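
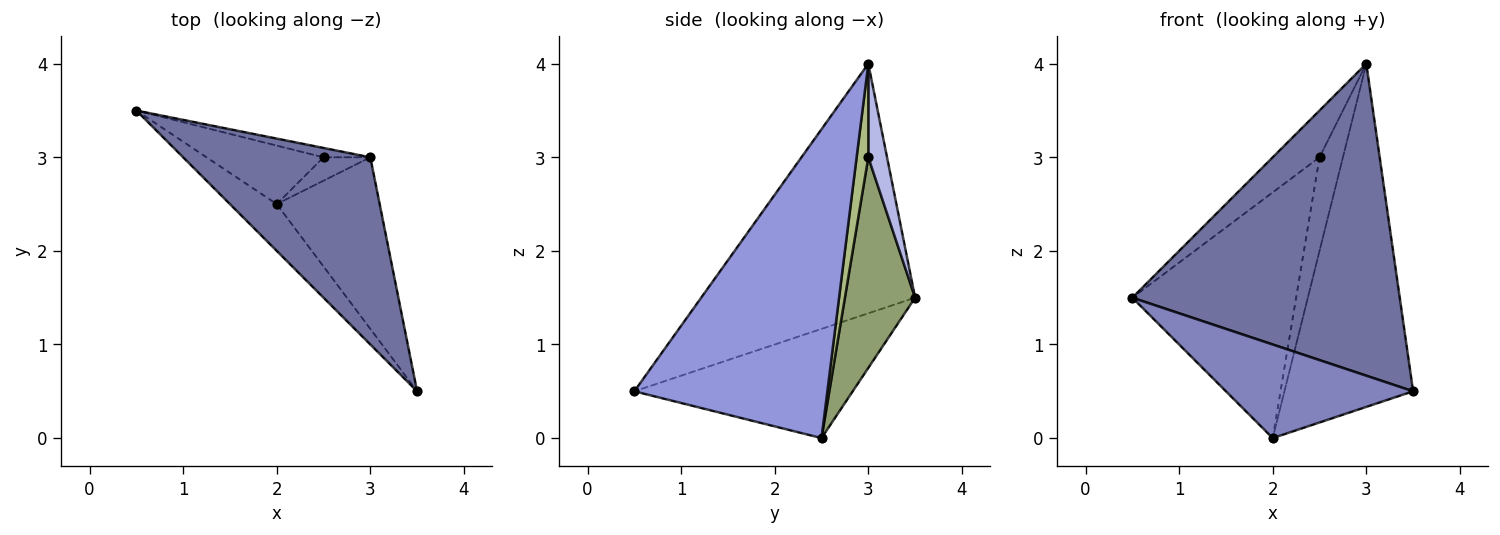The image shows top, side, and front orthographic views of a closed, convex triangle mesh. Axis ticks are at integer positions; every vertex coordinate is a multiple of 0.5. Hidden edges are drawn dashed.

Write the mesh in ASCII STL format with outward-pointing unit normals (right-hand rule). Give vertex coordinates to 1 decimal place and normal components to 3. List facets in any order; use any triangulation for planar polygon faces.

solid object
 facet normal -0.566 -0.707 0.424
  outer loop
   vertex 3.0 3.0 4.0
   vertex 0.5 3.5 1.5
   vertex 3.5 0.5 0.5
  endloop
 endfacet
 facet normal -0.722 -0.619 -0.309
  outer loop
   vertex 2.0 2.5 0.0
   vertex 3.5 0.5 0.5
   vertex 0.5 3.5 1.5
  endloop
 endfacet
 facet normal 0.802 0.535 -0.267
  outer loop
   vertex 2.0 2.5 0.0
   vertex 3.0 3.0 4.0
   vertex 3.5 0.5 0.5
  endloop
 endfacet
 facet normal 0.365 0.913 -0.183
  outer loop
   vertex 2.5 3.0 3.0
   vertex 0.5 3.5 1.5
   vertex 3.0 3.0 4.0
  endloop
 endfacet
 facet normal 0.385 0.898 -0.214
  outer loop
   vertex 2.5 3.0 3.0
   vertex 2.0 2.5 0.0
   vertex 0.5 3.5 1.5
  endloop
 endfacet
 facet normal 0.436 0.873 -0.218
  outer loop
   vertex 2.5 3.0 3.0
   vertex 3.0 3.0 4.0
   vertex 2.0 2.5 0.0
  endloop
 endfacet
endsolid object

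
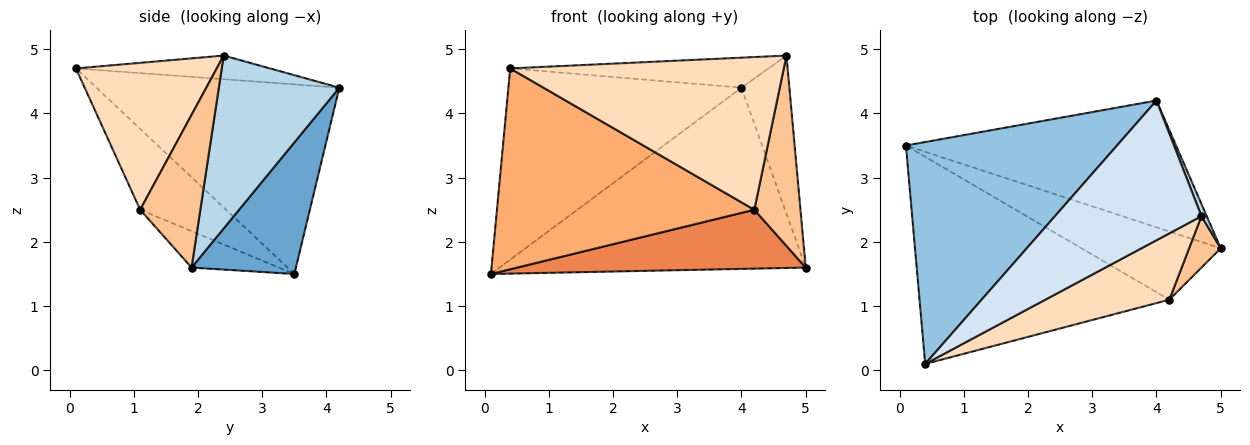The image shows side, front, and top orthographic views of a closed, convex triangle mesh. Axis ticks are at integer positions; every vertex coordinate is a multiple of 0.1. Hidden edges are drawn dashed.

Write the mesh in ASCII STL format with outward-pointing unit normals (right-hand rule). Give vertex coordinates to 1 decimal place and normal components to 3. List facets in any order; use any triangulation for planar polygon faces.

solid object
 facet normal 0.269 0.789 -0.552
  outer loop
   vertex 4.0 4.2 4.4
   vertex 5.0 1.9 1.6
   vertex 0.1 3.5 1.5
  endloop
 endfacet
 facet normal -0.563 0.540 0.626
  outer loop
   vertex 4.0 4.2 4.4
   vertex 0.1 3.5 1.5
   vertex 0.4 0.1 4.7
  endloop
 endfacet
 facet normal 0.929 0.369 0.029
  outer loop
   vertex 4.7 2.4 4.9
   vertex 5.0 1.9 1.6
   vertex 4.0 4.2 4.4
  endloop
 endfacet
 facet normal -0.156 0.208 0.966
  outer loop
   vertex 4.7 2.4 4.9
   vertex 4.0 4.2 4.4
   vertex 0.4 0.1 4.7
  endloop
 endfacet
 facet normal -0.194 -0.641 -0.742
  outer loop
   vertex 4.2 1.1 2.5
   vertex 0.1 3.5 1.5
   vertex 5.0 1.9 1.6
  endloop
 endfacet
 facet normal -0.226 -0.678 -0.699
  outer loop
   vertex 4.2 1.1 2.5
   vertex 0.4 0.1 4.7
   vertex 0.1 3.5 1.5
  endloop
 endfacet
 facet normal 0.783 -0.601 0.162
  outer loop
   vertex 4.2 1.1 2.5
   vertex 5.0 1.9 1.6
   vertex 4.7 2.4 4.9
  endloop
 endfacet
 facet normal 0.427 -0.829 0.360
  outer loop
   vertex 4.2 1.1 2.5
   vertex 4.7 2.4 4.9
   vertex 0.4 0.1 4.7
  endloop
 endfacet
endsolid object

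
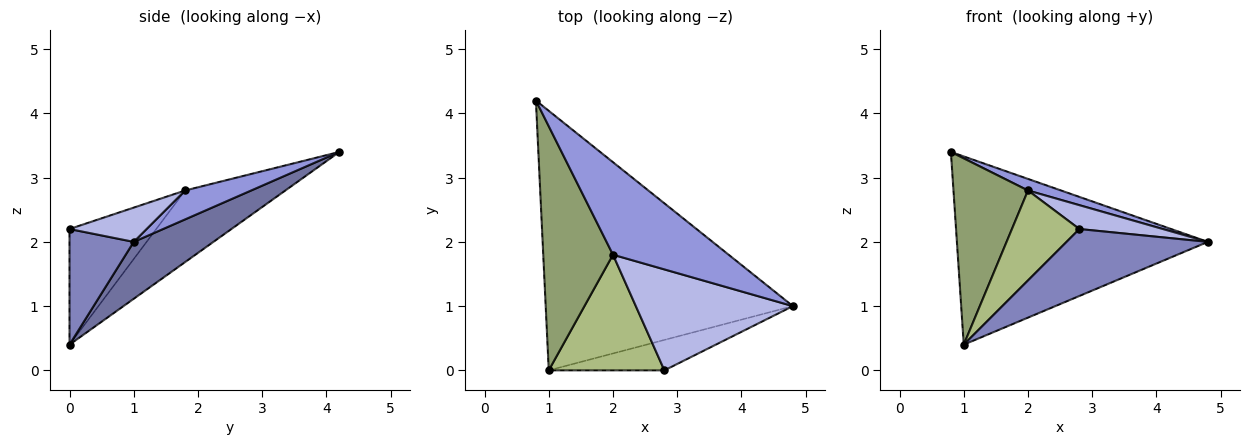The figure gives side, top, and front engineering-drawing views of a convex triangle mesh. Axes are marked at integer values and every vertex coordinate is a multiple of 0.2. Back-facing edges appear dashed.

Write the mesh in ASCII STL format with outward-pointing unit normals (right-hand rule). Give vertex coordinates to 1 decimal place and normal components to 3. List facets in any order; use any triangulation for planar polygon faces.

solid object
 facet normal 0.183 0.577 -0.796
  outer loop
   vertex 1.0 0.0 0.4
   vertex 0.8 4.2 3.4
   vertex 4.8 1.0 2.0
  endloop
 endfacet
 facet normal 0.382 -0.841 -0.382
  outer loop
   vertex 2.8 0.0 2.2
   vertex 1.0 0.0 0.4
   vertex 4.8 1.0 2.0
  endloop
 endfacet
 facet normal 0.241 -0.120 0.963
  outer loop
   vertex 2.0 1.8 2.8
   vertex 4.8 1.0 2.0
   vertex 0.8 4.2 3.4
  endloop
 endfacet
 facet normal 0.208 -0.225 0.952
  outer loop
   vertex 2.0 1.8 2.8
   vertex 2.8 0.0 2.2
   vertex 4.8 1.0 2.0
  endloop
 endfacet
 facet normal -0.632 -0.470 0.616
  outer loop
   vertex 2.0 1.8 2.8
   vertex 0.8 4.2 3.4
   vertex 1.0 0.0 0.4
  endloop
 endfacet
 facet normal -0.620 -0.482 0.620
  outer loop
   vertex 2.0 1.8 2.8
   vertex 1.0 0.0 0.4
   vertex 2.8 0.0 2.2
  endloop
 endfacet
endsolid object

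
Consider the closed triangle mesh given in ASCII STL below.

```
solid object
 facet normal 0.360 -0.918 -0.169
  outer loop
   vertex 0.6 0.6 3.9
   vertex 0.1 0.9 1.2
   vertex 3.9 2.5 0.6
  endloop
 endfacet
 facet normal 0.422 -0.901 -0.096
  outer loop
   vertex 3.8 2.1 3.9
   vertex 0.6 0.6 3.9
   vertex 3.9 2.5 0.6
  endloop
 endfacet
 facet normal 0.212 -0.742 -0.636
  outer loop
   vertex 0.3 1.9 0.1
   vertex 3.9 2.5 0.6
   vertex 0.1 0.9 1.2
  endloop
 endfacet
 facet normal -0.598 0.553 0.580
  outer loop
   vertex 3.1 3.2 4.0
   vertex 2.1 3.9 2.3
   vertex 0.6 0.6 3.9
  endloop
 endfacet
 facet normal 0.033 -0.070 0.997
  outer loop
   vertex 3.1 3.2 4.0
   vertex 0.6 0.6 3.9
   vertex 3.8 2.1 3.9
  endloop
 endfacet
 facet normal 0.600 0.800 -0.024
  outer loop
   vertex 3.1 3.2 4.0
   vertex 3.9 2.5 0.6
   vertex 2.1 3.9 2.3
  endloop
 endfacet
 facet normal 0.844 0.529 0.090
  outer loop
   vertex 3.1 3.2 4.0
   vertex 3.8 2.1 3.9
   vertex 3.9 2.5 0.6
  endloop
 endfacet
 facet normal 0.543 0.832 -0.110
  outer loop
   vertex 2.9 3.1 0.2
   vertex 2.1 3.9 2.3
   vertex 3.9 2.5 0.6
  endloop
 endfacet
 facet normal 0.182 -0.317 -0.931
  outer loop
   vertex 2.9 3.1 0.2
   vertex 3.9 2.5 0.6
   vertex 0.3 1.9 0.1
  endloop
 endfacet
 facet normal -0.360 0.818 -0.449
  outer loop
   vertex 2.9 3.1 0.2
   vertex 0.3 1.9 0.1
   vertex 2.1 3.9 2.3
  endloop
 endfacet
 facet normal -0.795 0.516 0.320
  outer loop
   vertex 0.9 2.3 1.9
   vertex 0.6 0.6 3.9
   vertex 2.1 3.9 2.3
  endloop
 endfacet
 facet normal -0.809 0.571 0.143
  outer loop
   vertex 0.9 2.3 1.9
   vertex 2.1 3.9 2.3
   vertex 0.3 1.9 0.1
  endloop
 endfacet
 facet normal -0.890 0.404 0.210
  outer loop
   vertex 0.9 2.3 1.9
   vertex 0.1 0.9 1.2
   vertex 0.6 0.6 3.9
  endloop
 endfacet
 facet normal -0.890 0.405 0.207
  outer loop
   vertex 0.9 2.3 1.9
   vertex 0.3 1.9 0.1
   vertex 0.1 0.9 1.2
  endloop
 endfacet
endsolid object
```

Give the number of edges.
21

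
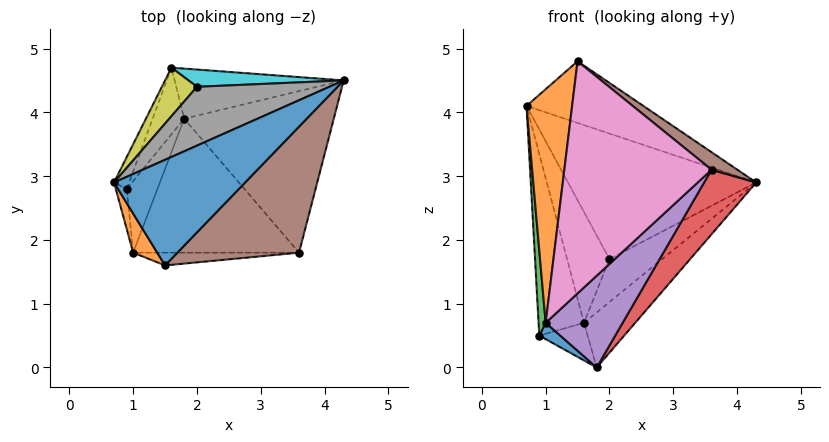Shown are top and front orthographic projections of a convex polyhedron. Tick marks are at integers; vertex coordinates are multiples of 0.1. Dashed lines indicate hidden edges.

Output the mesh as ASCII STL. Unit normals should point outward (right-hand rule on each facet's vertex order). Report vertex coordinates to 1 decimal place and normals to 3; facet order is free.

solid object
 facet normal 0.064 0.503 0.862
  outer loop
   vertex 1.5 1.6 4.8
   vertex 4.3 4.5 2.9
   vertex 0.7 2.9 4.1
  endloop
 endfacet
 facet normal -0.868 -0.490 0.082
  outer loop
   vertex 1.0 1.8 0.7
   vertex 1.5 1.6 4.8
   vertex 0.7 2.9 4.1
  endloop
 endfacet
 facet normal 0.516 0.633 -0.576
  outer loop
   vertex 1.6 4.7 0.7
   vertex 4.3 4.5 2.9
   vertex 1.8 3.9 0.0
  endloop
 endfacet
 facet normal 0.759 -0.242 -0.604
  outer loop
   vertex 3.6 1.8 3.1
   vertex 1.8 3.9 0.0
   vertex 4.3 4.5 2.9
  endloop
 endfacet
 facet normal 0.606 -0.450 -0.656
  outer loop
   vertex 3.6 1.8 3.1
   vertex 1.0 1.8 0.7
   vertex 1.8 3.9 0.0
  endloop
 endfacet
 facet normal 0.632 -0.107 0.768
  outer loop
   vertex 3.6 1.8 3.1
   vertex 4.3 4.5 2.9
   vertex 1.5 1.6 4.8
  endloop
 endfacet
 facet normal 0.051 -0.997 -0.055
  outer loop
   vertex 3.6 1.8 3.1
   vertex 1.5 1.6 4.8
   vertex 1.0 1.8 0.7
  endloop
 endfacet
 facet normal -0.252 0.876 0.411
  outer loop
   vertex 2.0 4.4 1.7
   vertex 0.7 2.9 4.1
   vertex 4.3 4.5 2.9
  endloop
 endfacet
 facet normal -0.301 0.873 0.383
  outer loop
   vertex 2.0 4.4 1.7
   vertex 1.6 4.7 0.7
   vertex 0.7 2.9 4.1
  endloop
 endfacet
 facet normal -0.228 0.904 0.362
  outer loop
   vertex 2.0 4.4 1.7
   vertex 4.3 4.5 2.9
   vertex 1.6 4.7 0.7
  endloop
 endfacet
 facet normal -0.261 -0.214 -0.941
  outer loop
   vertex 0.9 2.8 0.5
   vertex 1.8 3.9 0.0
   vertex 1.0 1.8 0.7
  endloop
 endfacet
 facet normal -0.735 0.333 -0.591
  outer loop
   vertex 0.9 2.8 0.5
   vertex 1.6 4.7 0.7
   vertex 1.8 3.9 0.0
  endloop
 endfacet
 facet normal -0.993 -0.110 -0.052
  outer loop
   vertex 0.9 2.8 0.5
   vertex 1.0 1.8 0.7
   vertex 0.7 2.9 4.1
  endloop
 endfacet
 facet normal -0.934 0.351 -0.062
  outer loop
   vertex 0.9 2.8 0.5
   vertex 0.7 2.9 4.1
   vertex 1.6 4.7 0.7
  endloop
 endfacet
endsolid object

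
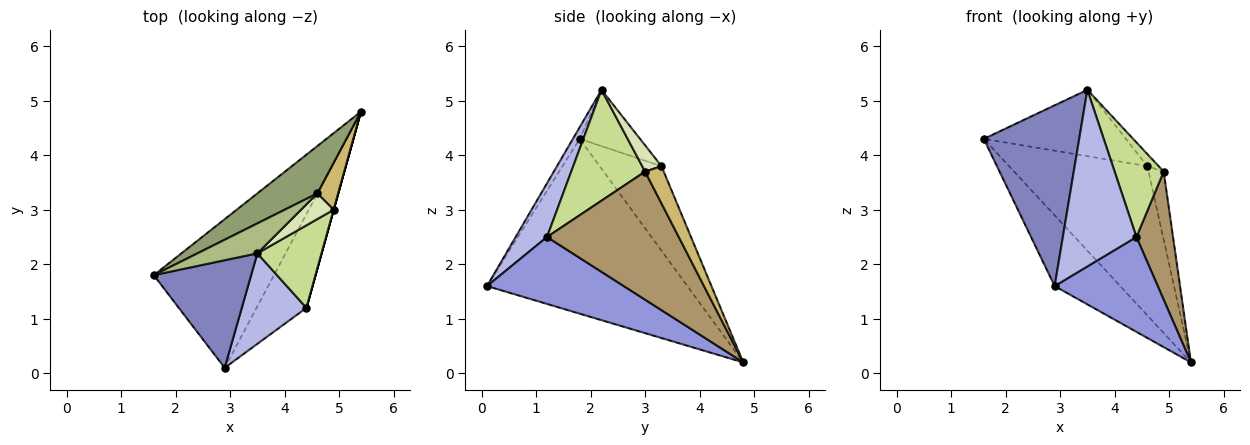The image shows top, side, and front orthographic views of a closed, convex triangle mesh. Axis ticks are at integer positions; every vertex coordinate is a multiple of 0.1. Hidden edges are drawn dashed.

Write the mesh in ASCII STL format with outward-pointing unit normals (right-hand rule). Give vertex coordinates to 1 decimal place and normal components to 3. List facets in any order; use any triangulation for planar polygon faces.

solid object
 facet normal -0.796 0.260 -0.547
  outer loop
   vertex 2.9 0.1 1.6
   vertex 1.6 1.8 4.3
   vertex 5.4 4.8 0.2
  endloop
 endfacet
 facet normal -0.061 -0.858 0.511
  outer loop
   vertex 3.5 2.2 5.2
   vertex 1.6 1.8 4.3
   vertex 2.9 0.1 1.6
  endloop
 endfacet
 facet normal 0.686 -0.517 -0.511
  outer loop
   vertex 4.4 1.2 2.5
   vertex 2.9 0.1 1.6
   vertex 5.4 4.8 0.2
  endloop
 endfacet
 facet normal 0.354 -0.832 0.426
  outer loop
   vertex 4.4 1.2 2.5
   vertex 3.5 2.2 5.2
   vertex 2.9 0.1 1.6
  endloop
 endfacet
 facet normal -0.392 0.877 0.278
  outer loop
   vertex 4.6 3.3 3.8
   vertex 5.4 4.8 0.2
   vertex 1.6 1.8 4.3
  endloop
 endfacet
 facet normal -0.361 0.850 0.384
  outer loop
   vertex 4.6 3.3 3.8
   vertex 1.6 1.8 4.3
   vertex 3.5 2.2 5.2
  endloop
 endfacet
 facet normal 0.750 -0.498 0.435
  outer loop
   vertex 4.9 3.0 3.7
   vertex 3.5 2.2 5.2
   vertex 4.4 1.2 2.5
  endloop
 endfacet
 facet normal 0.588 0.344 0.732
  outer loop
   vertex 4.9 3.0 3.7
   vertex 4.6 3.3 3.8
   vertex 3.5 2.2 5.2
  endloop
 endfacet
 facet normal 0.964 -0.268 0.000
  outer loop
   vertex 4.9 3.0 3.7
   vertex 4.4 1.2 2.5
   vertex 5.4 4.8 0.2
  endloop
 endfacet
 facet normal 0.711 0.578 0.399
  outer loop
   vertex 4.9 3.0 3.7
   vertex 5.4 4.8 0.2
   vertex 4.6 3.3 3.8
  endloop
 endfacet
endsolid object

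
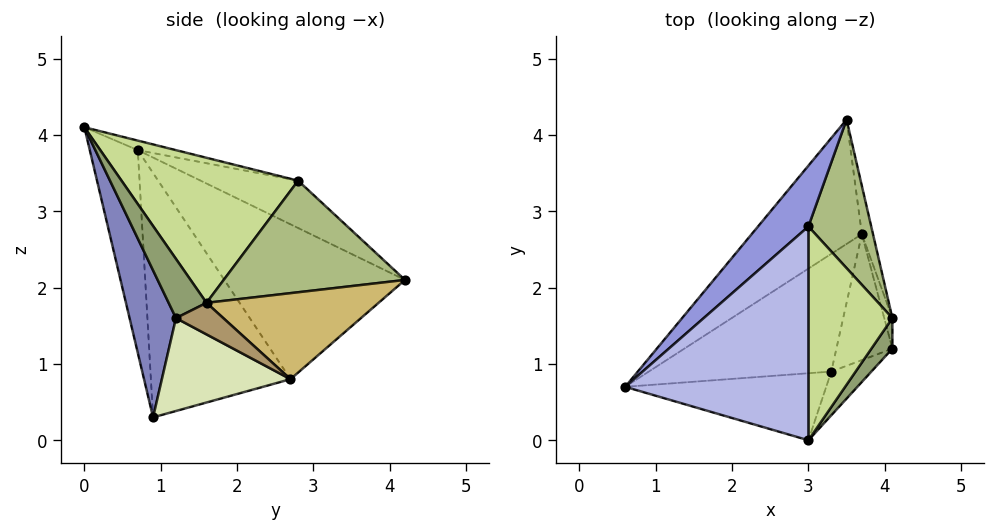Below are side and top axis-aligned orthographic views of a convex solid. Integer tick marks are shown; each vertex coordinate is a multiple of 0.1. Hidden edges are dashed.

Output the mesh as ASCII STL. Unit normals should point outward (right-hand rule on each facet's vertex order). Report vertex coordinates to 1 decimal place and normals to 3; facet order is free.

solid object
 facet normal -0.244 -0.939 -0.242
  outer loop
   vertex 3.3 0.9 0.3
   vertex 3.0 0.0 4.1
   vertex 0.6 0.7 3.8
  endloop
 endfacet
 facet normal 0.552 -0.820 -0.151
  outer loop
   vertex 3.3 0.9 0.3
   vertex 4.1 1.2 1.6
   vertex 3.0 0.0 4.1
  endloop
 endfacet
 facet normal -0.504 0.678 0.536
  outer loop
   vertex 3.0 2.8 3.4
   vertex 3.5 4.2 2.1
   vertex 0.6 0.7 3.8
  endloop
 endfacet
 facet normal -0.050 0.242 0.969
  outer loop
   vertex 3.0 2.8 3.4
   vertex 0.6 0.7 3.8
   vertex 3.0 0.0 4.1
  endloop
 endfacet
 facet normal 0.930 -0.165 0.330
  outer loop
   vertex 4.1 1.6 1.8
   vertex 3.0 0.0 4.1
   vertex 4.1 1.2 1.6
  endloop
 endfacet
 facet normal 0.862 0.143 0.486
  outer loop
   vertex 4.1 1.6 1.8
   vertex 3.5 4.2 2.1
   vertex 3.0 2.8 3.4
  endloop
 endfacet
 facet normal 0.859 0.124 0.497
  outer loop
   vertex 4.1 1.6 1.8
   vertex 3.0 2.8 3.4
   vertex 3.0 0.0 4.1
  endloop
 endfacet
 facet normal 0.856 -0.047 -0.516
  outer loop
   vertex 3.7 2.7 0.8
   vertex 4.1 1.2 1.6
   vertex 3.3 0.9 0.3
  endloop
 endfacet
 facet normal 0.961 0.124 -0.248
  outer loop
   vertex 3.7 2.7 0.8
   vertex 4.1 1.6 1.8
   vertex 4.1 1.2 1.6
  endloop
 endfacet
 facet normal 0.963 0.237 -0.125
  outer loop
   vertex 3.7 2.7 0.8
   vertex 3.5 4.2 2.1
   vertex 4.1 1.6 1.8
  endloop
 endfacet
 facet normal -0.758 0.366 -0.539
  outer loop
   vertex 3.7 2.7 0.8
   vertex 0.6 0.7 3.8
   vertex 3.5 4.2 2.1
  endloop
 endfacet
 facet normal -0.758 0.326 -0.566
  outer loop
   vertex 3.7 2.7 0.8
   vertex 3.3 0.9 0.3
   vertex 0.6 0.7 3.8
  endloop
 endfacet
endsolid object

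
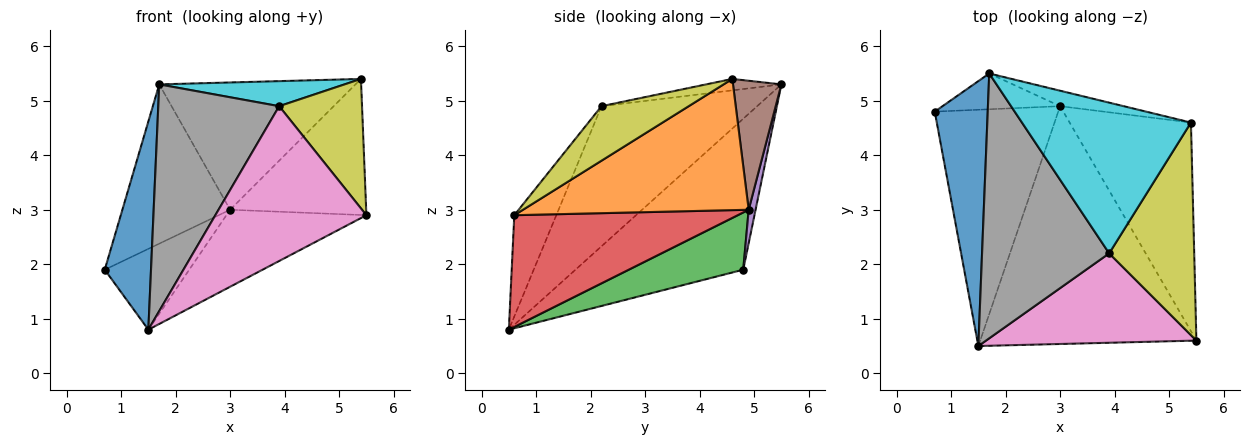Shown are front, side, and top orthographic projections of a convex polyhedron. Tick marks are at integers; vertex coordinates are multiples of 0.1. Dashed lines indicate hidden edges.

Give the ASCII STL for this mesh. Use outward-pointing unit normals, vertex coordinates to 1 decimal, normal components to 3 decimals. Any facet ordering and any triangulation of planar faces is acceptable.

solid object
 facet normal -0.913 -0.252 0.320
  outer loop
   vertex 1.5 0.5 0.8
   vertex 1.7 5.5 5.3
   vertex 0.7 4.8 1.9
  endloop
 endfacet
 facet normal 0.671 0.405 -0.621
  outer loop
   vertex 3.0 4.9 3.0
   vertex 5.4 4.6 5.4
   vertex 5.5 0.6 2.9
  endloop
 endfacet
 facet normal 0.402 0.296 -0.867
  outer loop
   vertex 3.0 4.9 3.0
   vertex 1.5 0.5 0.8
   vertex 0.7 4.8 1.9
  endloop
 endfacet
 facet normal 0.441 0.276 -0.854
  outer loop
   vertex 3.0 4.9 3.0
   vertex 5.5 0.6 2.9
   vertex 1.5 0.5 0.8
  endloop
 endfacet
 facet normal 0.062 0.974 -0.219
  outer loop
   vertex 3.0 4.9 3.0
   vertex 0.7 4.8 1.9
   vertex 1.7 5.5 5.3
  endloop
 endfacet
 facet normal 0.238 0.964 -0.117
  outer loop
   vertex 3.0 4.9 3.0
   vertex 1.7 5.5 5.3
   vertex 5.4 4.6 5.4
  endloop
 endfacet
 facet normal -0.234 -0.842 0.486
  outer loop
   vertex 3.9 2.2 4.9
   vertex 1.5 0.5 0.8
   vertex 5.5 0.6 2.9
  endloop
 endfacet
 facet normal -0.642 -0.499 0.583
  outer loop
   vertex 3.9 2.2 4.9
   vertex 1.7 5.5 5.3
   vertex 1.5 0.5 0.8
  endloop
 endfacet
 facet normal 0.480 -0.456 0.749
  outer loop
   vertex 3.9 2.2 4.9
   vertex 5.5 0.6 2.9
   vertex 5.4 4.6 5.4
  endloop
 endfacet
 facet normal -0.066 -0.164 0.984
  outer loop
   vertex 3.9 2.2 4.9
   vertex 5.4 4.6 5.4
   vertex 1.7 5.5 5.3
  endloop
 endfacet
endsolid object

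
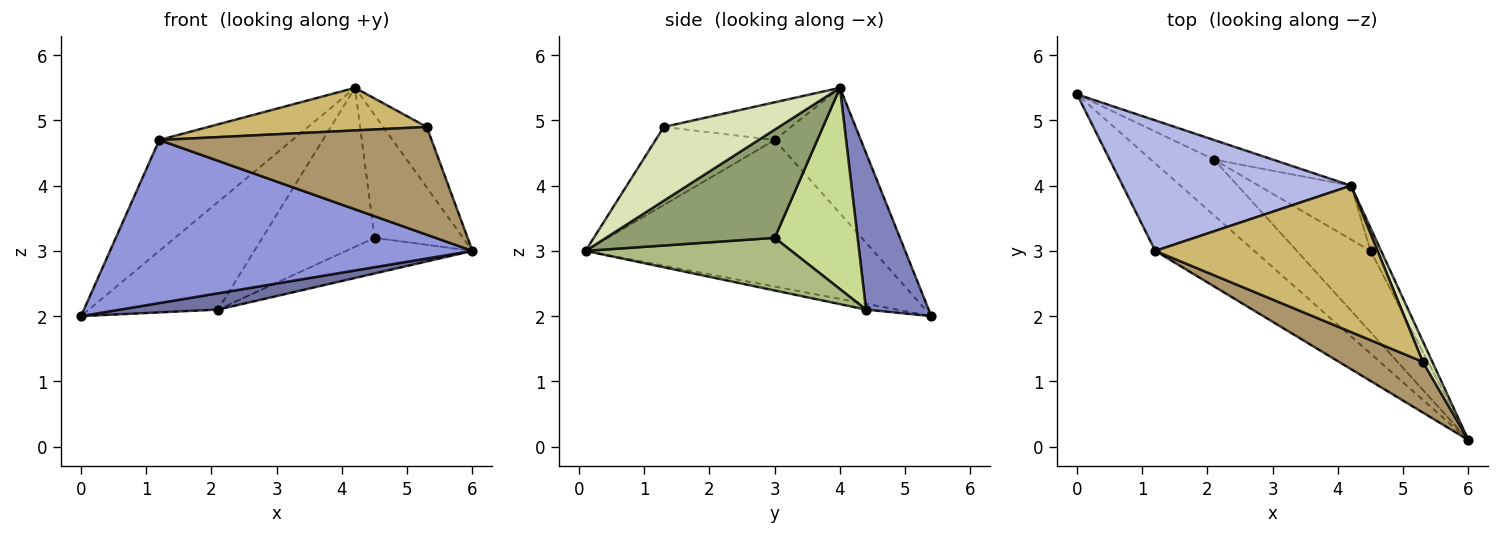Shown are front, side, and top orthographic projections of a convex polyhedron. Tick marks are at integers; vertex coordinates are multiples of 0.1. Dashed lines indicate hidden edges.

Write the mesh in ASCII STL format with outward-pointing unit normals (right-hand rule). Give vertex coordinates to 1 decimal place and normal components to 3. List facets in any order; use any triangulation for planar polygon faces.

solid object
 facet normal -0.088 -0.280 -0.956
  outer loop
   vertex 2.1 4.4 2.1
   vertex 6.0 0.1 3.0
   vertex 0.0 5.4 2.0
  endloop
 endfacet
 facet normal 0.431 0.888 -0.161
  outer loop
   vertex 2.1 4.4 2.1
   vertex 0.0 5.4 2.0
   vertex 4.2 4.0 5.5
  endloop
 endfacet
 facet normal -0.573 -0.722 -0.387
  outer loop
   vertex 1.2 3.0 4.7
   vertex 0.0 5.4 2.0
   vertex 6.0 0.1 3.0
  endloop
 endfacet
 facet normal -0.387 0.597 0.703
  outer loop
   vertex 1.2 3.0 4.7
   vertex 4.2 4.0 5.5
   vertex 0.0 5.4 2.0
  endloop
 endfacet
 facet normal 0.883 0.462 -0.086
  outer loop
   vertex 4.5 3.0 3.2
   vertex 4.2 4.0 5.5
   vertex 6.0 0.1 3.0
  endloop
 endfacet
 facet normal 0.547 0.336 -0.767
  outer loop
   vertex 4.5 3.0 3.2
   vertex 6.0 0.1 3.0
   vertex 2.1 4.4 2.1
  endloop
 endfacet
 facet normal 0.573 0.776 -0.263
  outer loop
   vertex 4.5 3.0 3.2
   vertex 2.1 4.4 2.1
   vertex 4.2 4.0 5.5
  endloop
 endfacet
 facet normal 0.928 0.352 0.120
  outer loop
   vertex 5.3 1.3 4.9
   vertex 6.0 0.1 3.0
   vertex 4.2 4.0 5.5
  endloop
 endfacet
 facet normal -0.368 -0.841 0.396
  outer loop
   vertex 5.3 1.3 4.9
   vertex 1.2 3.0 4.7
   vertex 6.0 0.1 3.0
  endloop
 endfacet
 facet normal -0.161 -0.276 0.948
  outer loop
   vertex 5.3 1.3 4.9
   vertex 4.2 4.0 5.5
   vertex 1.2 3.0 4.7
  endloop
 endfacet
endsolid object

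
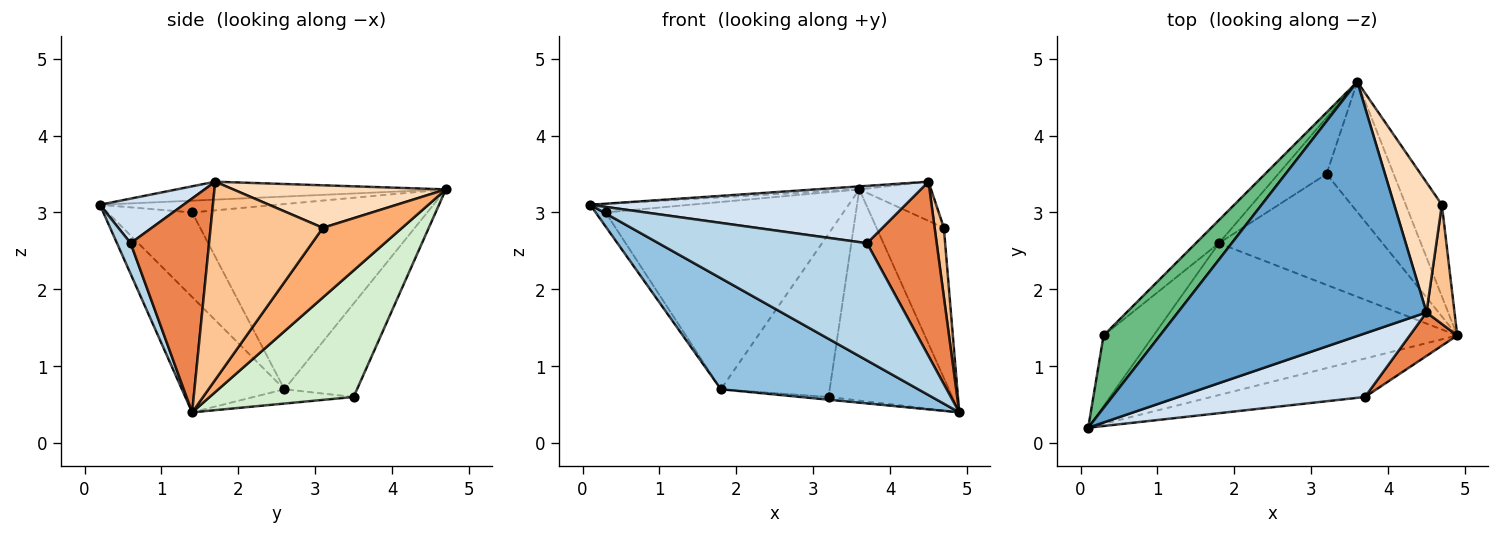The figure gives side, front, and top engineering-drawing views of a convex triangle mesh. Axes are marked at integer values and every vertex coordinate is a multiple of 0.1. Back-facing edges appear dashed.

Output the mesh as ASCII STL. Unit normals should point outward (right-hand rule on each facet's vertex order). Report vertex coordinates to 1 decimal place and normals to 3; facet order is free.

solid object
 facet normal -0.072 0.012 0.997
  outer loop
   vertex 4.5 1.7 3.4
   vertex 3.6 4.7 3.3
   vertex 0.1 0.2 3.1
  endloop
 endfacet
 facet normal -0.293 -0.564 -0.772
  outer loop
   vertex 1.8 2.6 0.7
   vertex 4.9 1.4 0.4
   vertex 0.1 0.2 3.1
  endloop
 endfacet
 facet normal 0.062 -0.948 -0.311
  outer loop
   vertex 3.7 0.6 2.6
   vertex 0.1 0.2 3.1
   vertex 4.9 1.4 0.4
  endloop
 endfacet
 facet normal 0.175 -0.659 0.731
  outer loop
   vertex 3.7 0.6 2.6
   vertex 4.5 1.7 3.4
   vertex 0.1 0.2 3.1
  endloop
 endfacet
 facet normal 0.737 -0.655 0.164
  outer loop
   vertex 3.7 0.6 2.6
   vertex 4.9 1.4 0.4
   vertex 4.5 1.7 3.4
  endloop
 endfacet
 facet normal 0.709 0.602 -0.367
  outer loop
   vertex 4.7 3.1 2.8
   vertex 4.9 1.4 0.4
   vertex 3.6 4.7 3.3
  endloop
 endfacet
 facet normal 0.987 -0.081 0.140
  outer loop
   vertex 4.7 3.1 2.8
   vertex 4.5 1.7 3.4
   vertex 4.9 1.4 0.4
  endloop
 endfacet
 facet normal 0.650 0.219 0.728
  outer loop
   vertex 4.7 3.1 2.8
   vertex 3.6 4.7 3.3
   vertex 4.5 1.7 3.4
  endloop
 endfacet
 facet normal -0.203 0.115 0.972
  outer loop
   vertex 0.3 1.4 3.0
   vertex 0.1 0.2 3.1
   vertex 3.6 4.7 3.3
  endloop
 endfacet
 facet normal -0.857 0.101 -0.506
  outer loop
   vertex 0.3 1.4 3.0
   vertex 1.8 2.6 0.7
   vertex 0.1 0.2 3.1
  endloop
 endfacet
 facet normal -0.700 0.708 -0.087
  outer loop
   vertex 0.3 1.4 3.0
   vertex 3.6 4.7 3.3
   vertex 1.8 2.6 0.7
  endloop
 endfacet
 facet normal 0.703 0.605 -0.373
  outer loop
   vertex 3.2 3.5 0.6
   vertex 3.6 4.7 3.3
   vertex 4.9 1.4 0.4
  endloop
 endfacet
 facet normal -0.087 0.025 -0.996
  outer loop
   vertex 3.2 3.5 0.6
   vertex 4.9 1.4 0.4
   vertex 1.8 2.6 0.7
  endloop
 endfacet
 facet normal -0.534 0.799 -0.276
  outer loop
   vertex 3.2 3.5 0.6
   vertex 1.8 2.6 0.7
   vertex 3.6 4.7 3.3
  endloop
 endfacet
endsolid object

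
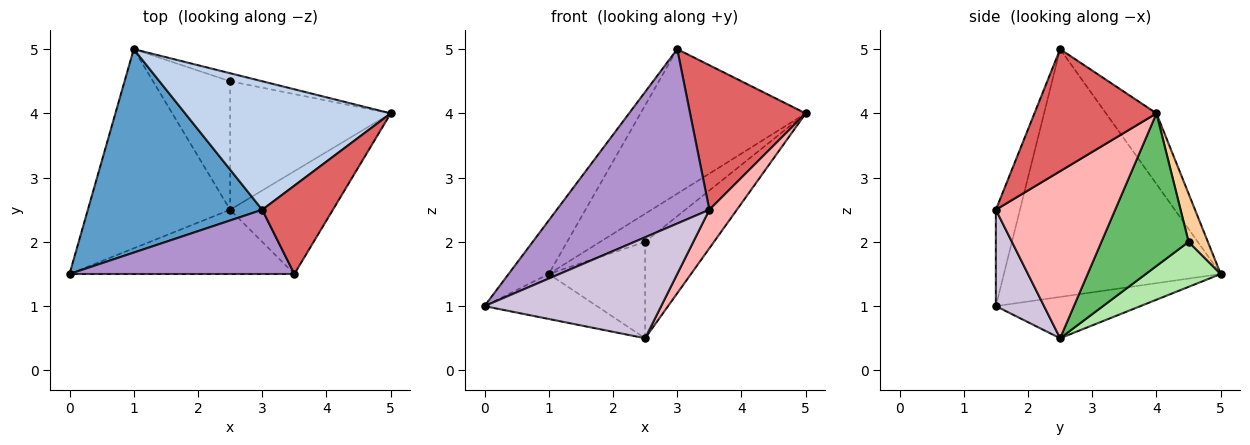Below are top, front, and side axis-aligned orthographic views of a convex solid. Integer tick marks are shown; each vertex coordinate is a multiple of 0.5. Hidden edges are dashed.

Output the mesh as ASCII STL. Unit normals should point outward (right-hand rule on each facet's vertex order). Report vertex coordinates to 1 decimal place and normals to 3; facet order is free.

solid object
 facet normal -0.809 0.150 0.569
  outer loop
   vertex 3.0 2.5 5.0
   vertex 1.0 5.0 1.5
   vertex 0.0 1.5 1.0
  endloop
 endfacet
 facet normal -0.223 0.729 0.648
  outer loop
   vertex 3.0 2.5 5.0
   vertex 5.0 4.0 4.0
   vertex 1.0 5.0 1.5
  endloop
 endfacet
 facet normal -0.272 0.212 -0.939
  outer loop
   vertex 2.5 2.5 0.5
   vertex 0.0 1.5 1.0
   vertex 1.0 5.0 1.5
  endloop
 endfacet
 facet normal 0.381 0.889 -0.254
  outer loop
   vertex 2.5 4.5 2.0
   vertex 1.0 5.0 1.5
   vertex 5.0 4.0 4.0
  endloop
 endfacet
 facet normal 0.605 0.478 -0.637
  outer loop
   vertex 2.5 4.5 2.0
   vertex 5.0 4.0 4.0
   vertex 2.5 2.5 0.5
  endloop
 endfacet
 facet normal 0.423 0.544 -0.725
  outer loop
   vertex 2.5 4.5 2.0
   vertex 2.5 2.5 0.5
   vertex 1.0 5.0 1.5
  endloop
 endfacet
 facet normal 0.669 -0.634 0.387
  outer loop
   vertex 3.5 1.5 2.5
   vertex 5.0 4.0 4.0
   vertex 3.0 2.5 5.0
  endloop
 endfacet
 facet normal 0.836 -0.193 -0.514
  outer loop
   vertex 3.5 1.5 2.5
   vertex 2.5 2.5 0.5
   vertex 5.0 4.0 4.0
  endloop
 endfacet
 facet normal -0.147 -0.928 0.342
  outer loop
   vertex 3.5 1.5 2.5
   vertex 3.0 2.5 5.0
   vertex 0.0 1.5 1.0
  endloop
 endfacet
 facet normal 0.224 -0.822 -0.523
  outer loop
   vertex 3.5 1.5 2.5
   vertex 0.0 1.5 1.0
   vertex 2.5 2.5 0.5
  endloop
 endfacet
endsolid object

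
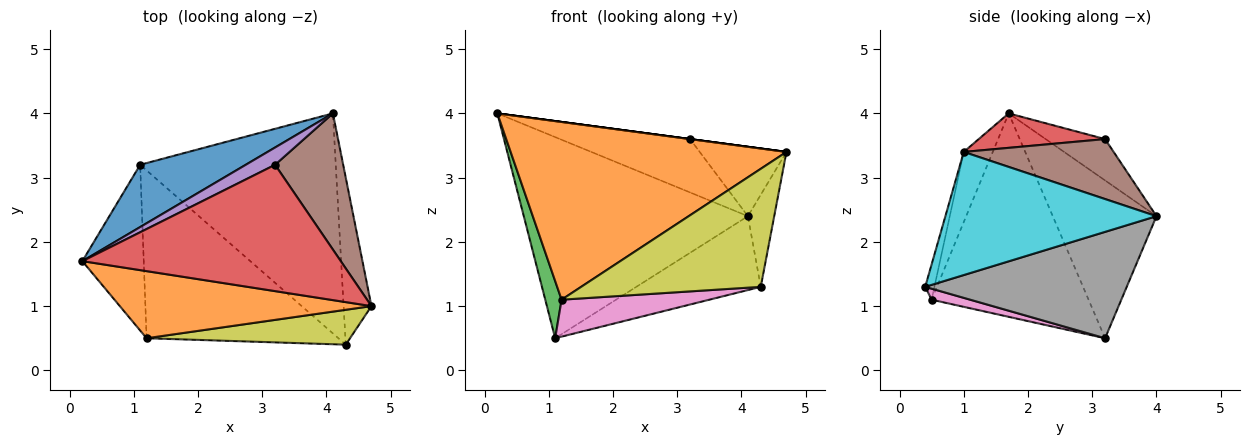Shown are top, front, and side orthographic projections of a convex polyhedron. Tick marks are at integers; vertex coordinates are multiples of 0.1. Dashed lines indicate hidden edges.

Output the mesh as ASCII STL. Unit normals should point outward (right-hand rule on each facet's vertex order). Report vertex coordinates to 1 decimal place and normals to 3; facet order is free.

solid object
 facet normal -0.404 0.874 0.270
  outer loop
   vertex 1.1 3.2 0.5
   vertex 0.2 1.7 4.0
   vertex 4.1 4.0 2.4
  endloop
 endfacet
 facet normal -0.098 -0.931 0.351
  outer loop
   vertex 1.2 0.5 1.1
   vertex 4.7 1.0 3.4
   vertex 0.2 1.7 4.0
  endloop
 endfacet
 facet normal -0.953 -0.099 -0.287
  outer loop
   vertex 1.2 0.5 1.1
   vertex 0.2 1.7 4.0
   vertex 1.1 3.2 0.5
  endloop
 endfacet
 facet normal 0.132 0.000 0.991
  outer loop
   vertex 3.2 3.2 3.6
   vertex 0.2 1.7 4.0
   vertex 4.7 1.0 3.4
  endloop
 endfacet
 facet normal -0.399 0.872 0.283
  outer loop
   vertex 3.2 3.2 3.6
   vertex 4.1 4.0 2.4
   vertex 0.2 1.7 4.0
  endloop
 endfacet
 facet normal 0.617 0.357 0.701
  outer loop
   vertex 3.2 3.2 3.6
   vertex 4.7 1.0 3.4
   vertex 4.1 4.0 2.4
  endloop
 endfacet
 facet normal 0.056 -0.215 -0.975
  outer loop
   vertex 4.3 0.4 1.3
   vertex 1.2 0.5 1.1
   vertex 1.1 3.2 0.5
  endloop
 endfacet
 facet normal 0.458 0.283 -0.843
  outer loop
   vertex 4.3 0.4 1.3
   vertex 1.1 3.2 0.5
   vertex 4.1 4.0 2.4
  endloop
 endfacet
 facet normal -0.049 -0.958 0.283
  outer loop
   vertex 4.3 0.4 1.3
   vertex 4.7 1.0 3.4
   vertex 1.2 0.5 1.1
  endloop
 endfacet
 facet normal 0.968 0.121 -0.219
  outer loop
   vertex 4.3 0.4 1.3
   vertex 4.1 4.0 2.4
   vertex 4.7 1.0 3.4
  endloop
 endfacet
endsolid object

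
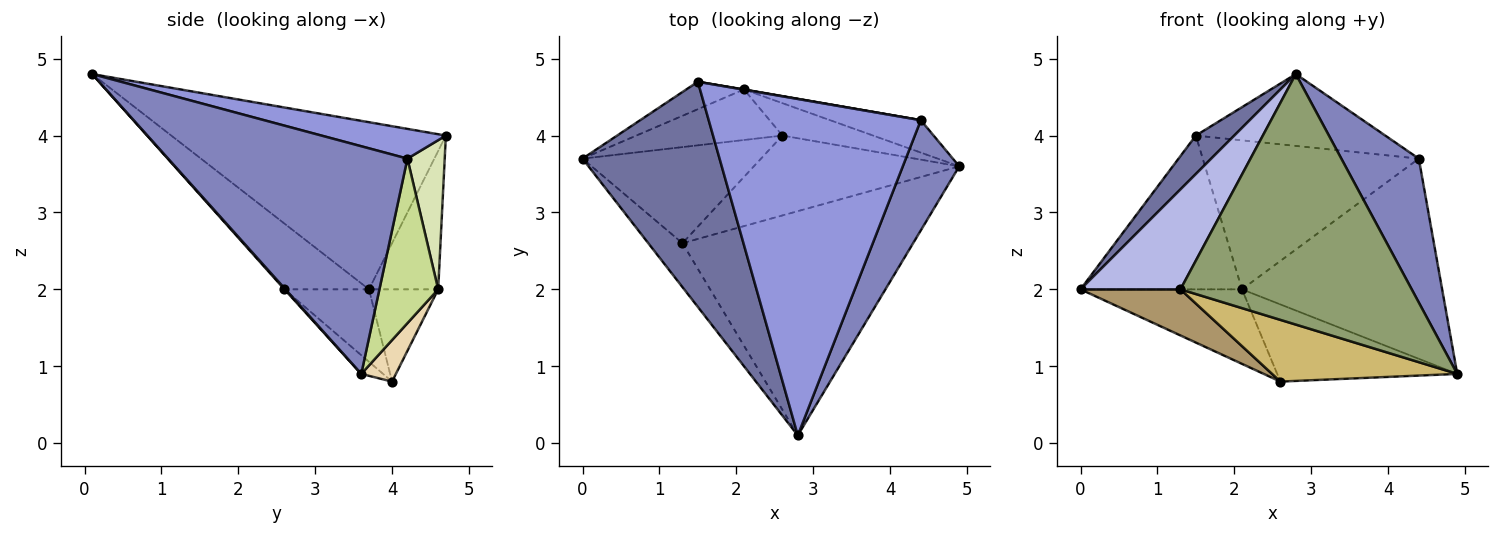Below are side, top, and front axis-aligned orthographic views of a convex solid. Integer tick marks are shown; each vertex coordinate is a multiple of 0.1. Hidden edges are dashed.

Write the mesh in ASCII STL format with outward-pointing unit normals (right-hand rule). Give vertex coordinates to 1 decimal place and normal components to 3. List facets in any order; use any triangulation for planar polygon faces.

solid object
 facet normal -0.769 -0.108 0.630
  outer loop
   vertex 1.5 4.7 4.0
   vertex 0.0 3.7 2.0
   vertex 2.8 0.1 4.8
  endloop
 endfacet
 facet normal 0.926 -0.300 0.230
  outer loop
   vertex 4.4 4.2 3.7
   vertex 2.8 0.1 4.8
   vertex 4.9 3.6 0.9
  endloop
 endfacet
 facet normal 0.136 0.207 0.969
  outer loop
   vertex 4.4 4.2 3.7
   vertex 1.5 4.7 4.0
   vertex 2.8 0.1 4.8
  endloop
 endfacet
 facet normal -0.612 -0.724 -0.318
  outer loop
   vertex 1.3 2.6 2.0
   vertex 2.8 0.1 4.8
   vertex 0.0 3.7 2.0
  endloop
 endfacet
 facet normal 0.003 -0.745 -0.667
  outer loop
   vertex 1.3 2.6 2.0
   vertex 4.9 3.6 0.9
   vertex 2.8 0.1 4.8
  endloop
 endfacet
 facet normal -0.389 0.907 -0.162
  outer loop
   vertex 2.1 4.6 2.0
   vertex 0.0 3.7 2.0
   vertex 1.5 4.7 4.0
  endloop
 endfacet
 facet normal 0.278 0.948 -0.153
  outer loop
   vertex 2.1 4.6 2.0
   vertex 4.4 4.2 3.7
   vertex 4.9 3.6 0.9
  endloop
 endfacet
 facet normal 0.170 0.985 0.002
  outer loop
   vertex 2.1 4.6 2.0
   vertex 1.5 4.7 4.0
   vertex 4.4 4.2 3.7
  endloop
 endfacet
 facet normal -0.344 -0.406 -0.847
  outer loop
   vertex 2.6 4.0 0.8
   vertex 1.3 2.6 2.0
   vertex 0.0 3.7 2.0
  endloop
 endfacet
 facet normal -0.072 -0.610 -0.789
  outer loop
   vertex 2.6 4.0 0.8
   vertex 4.9 3.6 0.9
   vertex 1.3 2.6 2.0
  endloop
 endfacet
 facet normal -0.334 0.780 -0.529
  outer loop
   vertex 2.6 4.0 0.8
   vertex 0.0 3.7 2.0
   vertex 2.1 4.6 2.0
  endloop
 endfacet
 facet normal 0.174 0.908 -0.381
  outer loop
   vertex 2.6 4.0 0.8
   vertex 2.1 4.6 2.0
   vertex 4.9 3.6 0.9
  endloop
 endfacet
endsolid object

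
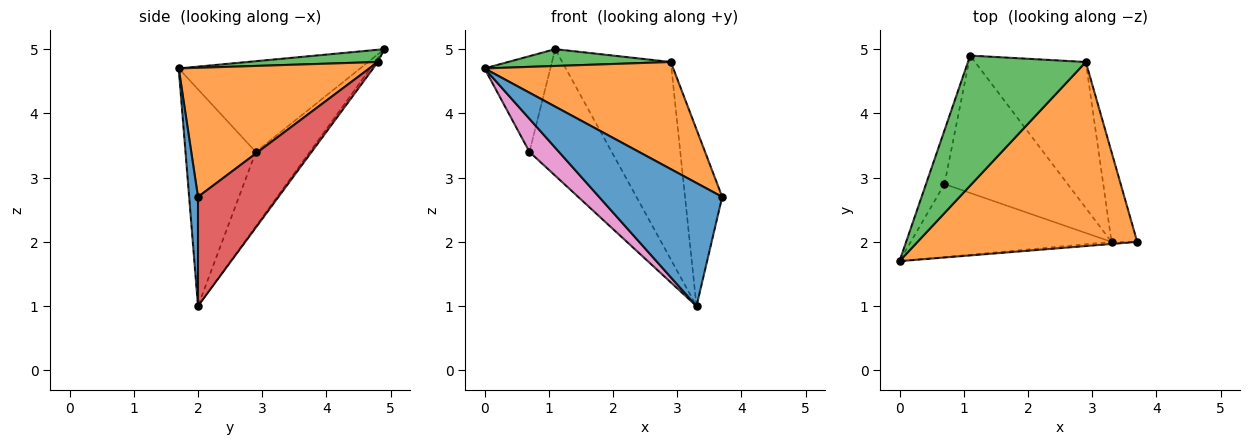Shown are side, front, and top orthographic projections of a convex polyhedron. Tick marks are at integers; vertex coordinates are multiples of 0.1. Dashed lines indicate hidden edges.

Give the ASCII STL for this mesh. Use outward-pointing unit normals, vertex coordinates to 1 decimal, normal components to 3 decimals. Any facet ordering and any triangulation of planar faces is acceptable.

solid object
 facet normal 0.072 -0.997 -0.017
  outer loop
   vertex 3.3 2.0 1.0
   vertex 3.7 2.0 2.7
   vertex 0.0 1.7 4.7
  endloop
 endfacet
 facet normal 0.453 -0.449 0.771
  outer loop
   vertex 2.9 4.8 4.8
   vertex 0.0 1.7 4.7
   vertex 3.7 2.0 2.7
  endloop
 endfacet
 facet normal 0.103 -0.128 0.986
  outer loop
   vertex 2.9 4.8 4.8
   vertex 1.1 4.9 5.0
   vertex 0.0 1.7 4.7
  endloop
 endfacet
 facet normal 0.888 0.410 -0.209
  outer loop
   vertex 2.9 4.8 4.8
   vertex 3.7 2.0 2.7
   vertex 3.3 2.0 1.0
  endloop
 endfacet
 facet normal -0.021 0.804 -0.595
  outer loop
   vertex 2.9 4.8 4.8
   vertex 3.3 2.0 1.0
   vertex 1.1 4.9 5.0
  endloop
 endfacet
 facet normal -0.923 0.335 -0.188
  outer loop
   vertex 0.7 2.9 3.4
   vertex 0.0 1.7 4.7
   vertex 1.1 4.9 5.0
  endloop
 endfacet
 facet normal -0.701 -0.294 -0.649
  outer loop
   vertex 0.7 2.9 3.4
   vertex 3.3 2.0 1.0
   vertex 0.0 1.7 4.7
  endloop
 endfacet
 facet normal -0.406 0.619 -0.672
  outer loop
   vertex 0.7 2.9 3.4
   vertex 1.1 4.9 5.0
   vertex 3.3 2.0 1.0
  endloop
 endfacet
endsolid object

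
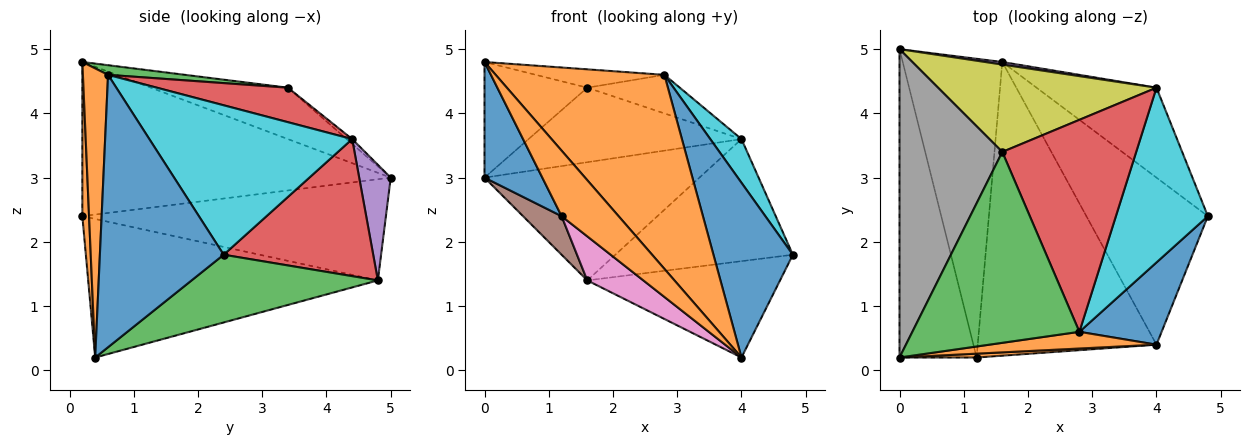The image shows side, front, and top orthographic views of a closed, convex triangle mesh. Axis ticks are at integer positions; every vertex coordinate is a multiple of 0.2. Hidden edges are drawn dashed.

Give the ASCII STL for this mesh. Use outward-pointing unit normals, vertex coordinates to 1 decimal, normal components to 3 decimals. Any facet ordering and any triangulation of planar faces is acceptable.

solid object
 facet normal -0.882 -0.165 -0.441
  outer loop
   vertex 1.2 0.2 2.4
   vertex 0.0 0.2 4.8
   vertex 0.0 5.0 3.0
  endloop
 endfacet
 facet normal 0.117 -0.991 0.058
  outer loop
   vertex 1.2 0.2 2.4
   vertex 4.0 0.4 0.2
   vertex 0.0 0.2 4.8
  endloop
 endfacet
 facet normal 0.435 0.450 -0.780
  outer loop
   vertex 1.6 4.8 1.4
   vertex 4.8 2.4 1.8
   vertex 4.0 0.4 0.2
  endloop
 endfacet
 facet normal 0.561 0.666 -0.491
  outer loop
   vertex 1.6 4.8 1.4
   vertex 4.0 4.4 3.6
   vertex 4.8 2.4 1.8
  endloop
 endfacet
 facet normal 0.145 0.989 0.022
  outer loop
   vertex 1.6 4.8 1.4
   vertex 0.0 5.0 3.0
   vertex 4.0 4.4 3.6
  endloop
 endfacet
 facet normal -0.710 -0.090 -0.699
  outer loop
   vertex 1.6 4.8 1.4
   vertex 1.2 0.2 2.4
   vertex 0.0 5.0 3.0
  endloop
 endfacet
 facet normal -0.608 -0.118 -0.785
  outer loop
   vertex 1.6 4.8 1.4
   vertex 4.0 0.4 0.2
   vertex 1.2 0.2 2.4
  endloop
 endfacet
 facet normal -0.424 0.318 0.848
  outer loop
   vertex 1.6 3.4 4.4
   vertex 0.0 5.0 3.0
   vertex 0.0 0.2 4.8
  endloop
 endfacet
 facet normal -0.017 0.649 0.761
  outer loop
   vertex 1.6 3.4 4.4
   vertex 4.0 4.4 3.6
   vertex 0.0 5.0 3.0
  endloop
 endfacet
 facet normal 0.844 -0.130 0.520
  outer loop
   vertex 2.8 0.6 4.6
   vertex 4.8 2.4 1.8
   vertex 4.0 4.4 3.6
  endloop
 endfacet
 facet normal 0.816 -0.523 0.246
  outer loop
   vertex 2.8 0.6 4.6
   vertex 4.0 0.4 0.2
   vertex 4.8 2.4 1.8
  endloop
 endfacet
 facet normal 0.147 -0.986 0.085
  outer loop
   vertex 2.8 0.6 4.6
   vertex 0.0 0.2 4.8
   vertex 4.0 0.4 0.2
  endloop
 endfacet
 facet normal 0.057 0.096 0.994
  outer loop
   vertex 2.8 0.6 4.6
   vertex 1.6 3.4 4.4
   vertex 0.0 0.2 4.8
  endloop
 endfacet
 facet normal 0.246 0.173 0.954
  outer loop
   vertex 2.8 0.6 4.6
   vertex 4.0 4.4 3.6
   vertex 1.6 3.4 4.4
  endloop
 endfacet
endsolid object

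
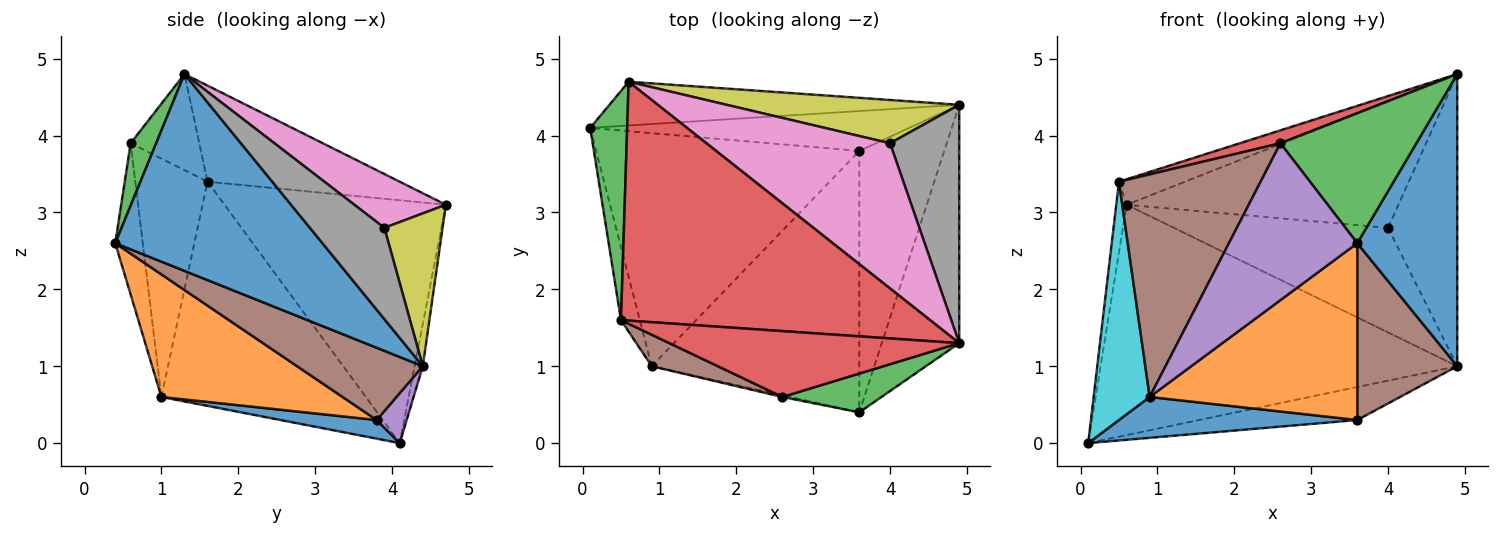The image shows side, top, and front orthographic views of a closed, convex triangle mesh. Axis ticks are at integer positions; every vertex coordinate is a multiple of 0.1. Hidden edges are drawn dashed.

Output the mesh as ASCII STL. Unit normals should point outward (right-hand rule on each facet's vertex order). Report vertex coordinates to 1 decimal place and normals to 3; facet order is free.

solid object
 facet normal 0.849 -0.410 -0.334
  outer loop
   vertex 4.9 4.4 1.0
   vertex 4.9 1.3 4.8
   vertex 3.6 0.4 2.6
  endloop
 endfacet
 facet normal -0.023 0.982 -0.186
  outer loop
   vertex 4.9 4.4 1.0
   vertex 0.1 4.1 0.0
   vertex 0.6 4.7 3.1
  endloop
 endfacet
 facet normal -0.988 0.046 0.150
  outer loop
   vertex 0.5 1.6 3.4
   vertex 0.6 4.7 3.1
   vertex 0.1 4.1 0.0
  endloop
 endfacet
 facet normal -0.295 0.101 0.950
  outer loop
   vertex 0.5 1.6 3.4
   vertex 4.9 1.3 4.8
   vertex 0.6 4.7 3.1
  endloop
 endfacet
 facet normal 0.120 0.633 -0.765
  outer loop
   vertex 3.6 3.8 0.3
   vertex 0.1 4.1 0.0
   vertex 4.9 4.4 1.0
  endloop
 endfacet
 facet normal 0.576 -0.458 -0.677
  outer loop
   vertex 3.6 3.8 0.3
   vertex 4.9 4.4 1.0
   vertex 3.6 0.4 2.6
  endloop
 endfacet
 facet normal 0.216 0.641 0.736
  outer loop
   vertex 4.0 3.9 2.8
   vertex 0.6 4.7 3.1
   vertex 4.9 1.3 4.8
  endloop
 endfacet
 facet normal 0.640 0.595 0.486
  outer loop
   vertex 4.0 3.9 2.8
   vertex 4.9 1.3 4.8
   vertex 4.9 4.4 1.0
  endloop
 endfacet
 facet normal 0.244 0.896 0.371
  outer loop
   vertex 4.0 3.9 2.8
   vertex 4.9 4.4 1.0
   vertex 0.6 4.7 3.1
  endloop
 endfacet
 facet normal -0.961 -0.264 -0.081
  outer loop
   vertex 0.9 1.0 0.6
   vertex 0.5 1.6 3.4
   vertex 0.1 4.1 0.0
  endloop
 endfacet
 facet normal 0.069 -0.172 -0.983
  outer loop
   vertex 0.9 1.0 0.6
   vertex 0.1 4.1 0.0
   vertex 3.6 3.8 0.3
  endloop
 endfacet
 facet normal 0.439 -0.503 -0.744
  outer loop
   vertex 0.9 1.0 0.6
   vertex 3.6 3.8 0.3
   vertex 3.6 0.4 2.6
  endloop
 endfacet
 facet normal 0.177 -0.943 0.281
  outer loop
   vertex 2.6 0.6 3.9
   vertex 3.6 0.4 2.6
   vertex 4.9 1.3 4.8
  endloop
 endfacet
 facet normal -0.309 -0.183 0.933
  outer loop
   vertex 2.6 0.6 3.9
   vertex 4.9 1.3 4.8
   vertex 0.5 1.6 3.4
  endloop
 endfacet
 facet normal -0.209 -0.978 -0.011
  outer loop
   vertex 2.6 0.6 3.9
   vertex 0.9 1.0 0.6
   vertex 3.6 0.4 2.6
  endloop
 endfacet
 facet normal -0.451 -0.884 0.125
  outer loop
   vertex 2.6 0.6 3.9
   vertex 0.5 1.6 3.4
   vertex 0.9 1.0 0.6
  endloop
 endfacet
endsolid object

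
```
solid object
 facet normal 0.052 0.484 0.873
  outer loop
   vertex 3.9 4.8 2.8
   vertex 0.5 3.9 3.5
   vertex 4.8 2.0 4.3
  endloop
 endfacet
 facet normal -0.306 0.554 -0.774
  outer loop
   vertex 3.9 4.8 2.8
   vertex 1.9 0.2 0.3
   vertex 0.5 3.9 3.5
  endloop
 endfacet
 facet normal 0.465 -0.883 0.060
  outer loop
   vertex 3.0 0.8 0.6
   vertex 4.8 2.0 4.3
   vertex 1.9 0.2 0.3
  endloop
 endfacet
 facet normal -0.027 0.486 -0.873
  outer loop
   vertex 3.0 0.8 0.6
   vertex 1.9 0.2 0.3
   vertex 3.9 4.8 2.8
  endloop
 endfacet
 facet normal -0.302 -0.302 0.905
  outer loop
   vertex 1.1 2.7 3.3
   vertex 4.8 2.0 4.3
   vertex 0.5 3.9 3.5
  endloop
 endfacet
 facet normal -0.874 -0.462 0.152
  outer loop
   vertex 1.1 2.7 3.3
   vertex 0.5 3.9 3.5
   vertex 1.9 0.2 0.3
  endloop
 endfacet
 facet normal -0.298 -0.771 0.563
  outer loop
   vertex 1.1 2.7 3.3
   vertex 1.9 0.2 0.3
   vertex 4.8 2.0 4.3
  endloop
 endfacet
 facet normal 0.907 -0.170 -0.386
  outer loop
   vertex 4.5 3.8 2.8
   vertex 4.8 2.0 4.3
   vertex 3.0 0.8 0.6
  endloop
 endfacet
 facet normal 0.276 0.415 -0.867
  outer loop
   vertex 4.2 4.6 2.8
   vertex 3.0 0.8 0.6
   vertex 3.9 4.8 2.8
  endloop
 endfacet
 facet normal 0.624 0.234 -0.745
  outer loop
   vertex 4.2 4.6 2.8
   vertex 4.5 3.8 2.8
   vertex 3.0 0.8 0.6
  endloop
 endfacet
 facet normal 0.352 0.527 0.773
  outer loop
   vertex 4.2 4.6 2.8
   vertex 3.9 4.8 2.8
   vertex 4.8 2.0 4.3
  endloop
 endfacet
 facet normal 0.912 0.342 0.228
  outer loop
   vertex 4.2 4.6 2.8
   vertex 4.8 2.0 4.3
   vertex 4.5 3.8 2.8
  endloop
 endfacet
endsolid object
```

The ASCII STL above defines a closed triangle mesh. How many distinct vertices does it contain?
8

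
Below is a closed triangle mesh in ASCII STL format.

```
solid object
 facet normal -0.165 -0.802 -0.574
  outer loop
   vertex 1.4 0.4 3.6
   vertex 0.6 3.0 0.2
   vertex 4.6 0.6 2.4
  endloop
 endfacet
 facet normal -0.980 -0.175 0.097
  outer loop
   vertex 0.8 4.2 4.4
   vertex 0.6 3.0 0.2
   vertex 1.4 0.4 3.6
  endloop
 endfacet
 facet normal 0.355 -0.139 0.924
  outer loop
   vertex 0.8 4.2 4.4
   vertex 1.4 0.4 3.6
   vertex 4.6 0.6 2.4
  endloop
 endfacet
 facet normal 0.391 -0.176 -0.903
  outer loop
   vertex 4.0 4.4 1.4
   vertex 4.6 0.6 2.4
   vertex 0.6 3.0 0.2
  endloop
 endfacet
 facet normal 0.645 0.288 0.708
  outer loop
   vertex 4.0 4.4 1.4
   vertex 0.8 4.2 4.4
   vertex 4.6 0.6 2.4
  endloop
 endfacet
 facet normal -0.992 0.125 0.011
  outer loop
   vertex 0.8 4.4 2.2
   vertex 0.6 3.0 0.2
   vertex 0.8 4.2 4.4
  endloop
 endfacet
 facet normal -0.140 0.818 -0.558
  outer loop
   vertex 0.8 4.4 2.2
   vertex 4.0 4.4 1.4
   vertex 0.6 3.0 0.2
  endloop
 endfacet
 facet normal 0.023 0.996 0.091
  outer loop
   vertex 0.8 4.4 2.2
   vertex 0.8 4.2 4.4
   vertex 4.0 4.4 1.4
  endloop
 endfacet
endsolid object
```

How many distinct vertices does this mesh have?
6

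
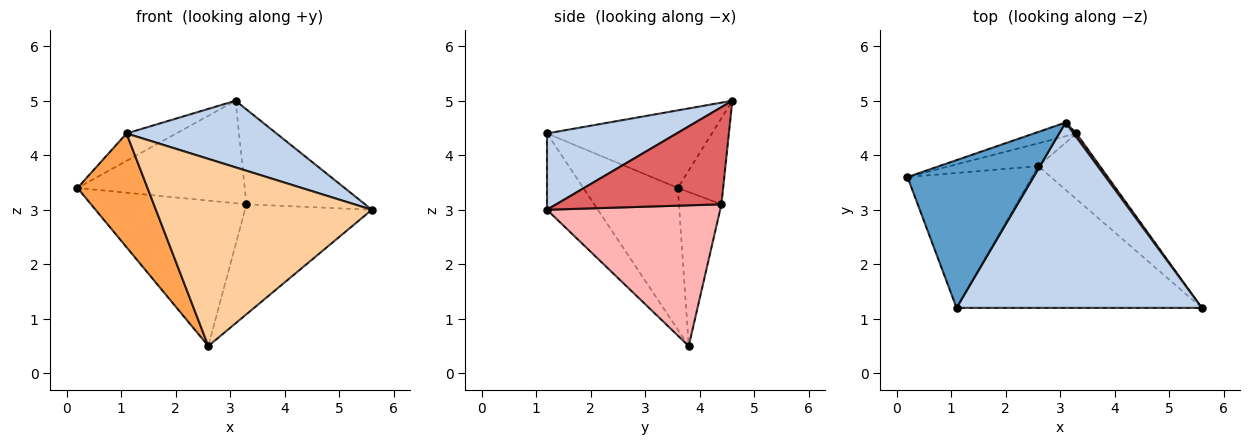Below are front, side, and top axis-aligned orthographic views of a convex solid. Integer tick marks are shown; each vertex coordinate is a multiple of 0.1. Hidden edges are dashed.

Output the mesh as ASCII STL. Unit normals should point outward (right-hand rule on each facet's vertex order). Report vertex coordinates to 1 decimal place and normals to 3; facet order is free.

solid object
 facet normal -0.518 0.156 0.841
  outer loop
   vertex 1.1 1.2 4.4
   vertex 3.1 4.6 5.0
   vertex 0.2 3.6 3.4
  endloop
 endfacet
 facet normal 0.281 -0.325 0.903
  outer loop
   vertex 1.1 1.2 4.4
   vertex 5.6 1.2 3.0
   vertex 3.1 4.6 5.0
  endloop
 endfacet
 facet normal -0.656 -0.486 -0.577
  outer loop
   vertex 1.1 1.2 4.4
   vertex 0.2 3.6 3.4
   vertex 2.6 3.8 0.5
  endloop
 endfacet
 facet normal -0.185 -0.784 -0.593
  outer loop
   vertex 1.1 1.2 4.4
   vertex 2.6 3.8 0.5
   vertex 5.6 1.2 3.0
  endloop
 endfacet
 facet normal -0.259 0.957 -0.128
  outer loop
   vertex 3.3 4.4 3.1
   vertex 0.2 3.6 3.4
   vertex 3.1 4.6 5.0
  endloop
 endfacet
 facet normal -0.261 0.954 -0.150
  outer loop
   vertex 3.3 4.4 3.1
   vertex 2.6 3.8 0.5
   vertex 0.2 3.6 3.4
  endloop
 endfacet
 facet normal 0.812 0.583 0.024
  outer loop
   vertex 3.3 4.4 3.1
   vertex 3.1 4.6 5.0
   vertex 5.6 1.2 3.0
  endloop
 endfacet
 facet normal 0.761 0.557 -0.333
  outer loop
   vertex 3.3 4.4 3.1
   vertex 5.6 1.2 3.0
   vertex 2.6 3.8 0.5
  endloop
 endfacet
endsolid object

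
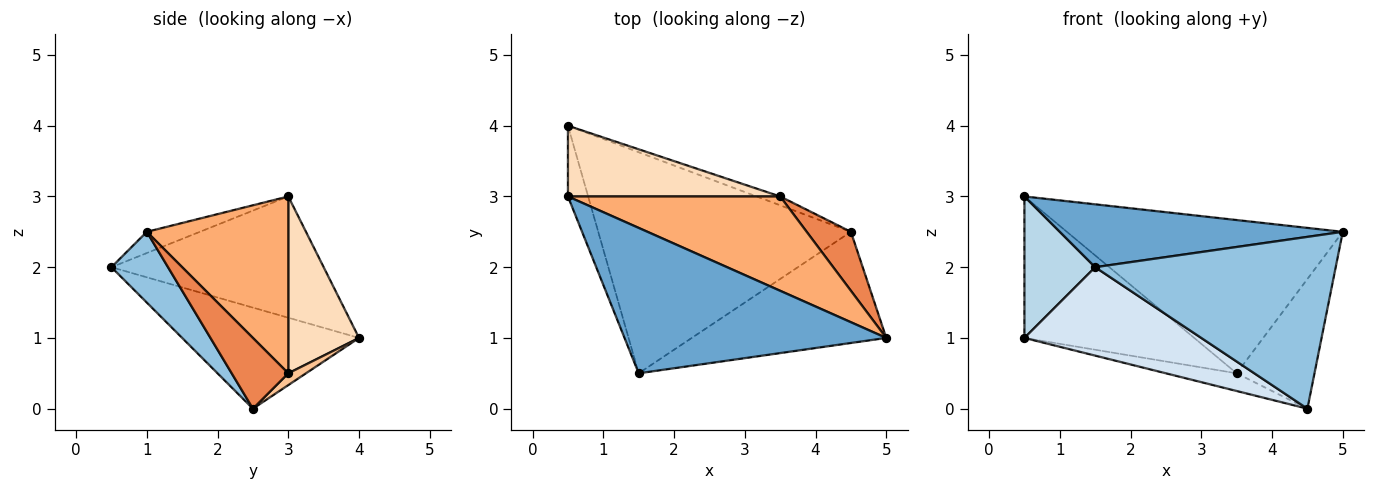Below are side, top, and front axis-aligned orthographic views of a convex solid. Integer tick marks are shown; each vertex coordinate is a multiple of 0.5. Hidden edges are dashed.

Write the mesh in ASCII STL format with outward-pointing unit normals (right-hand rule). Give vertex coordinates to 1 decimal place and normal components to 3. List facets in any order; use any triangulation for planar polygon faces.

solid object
 facet normal -0.074 -0.396 0.915
  outer loop
   vertex 1.5 0.5 2.0
   vertex 5.0 1.0 2.5
   vertex 0.5 3.0 3.0
  endloop
 endfacet
 facet normal 0.194 -0.824 -0.533
  outer loop
   vertex 4.5 2.5 0.0
   vertex 5.0 1.0 2.5
   vertex 1.5 0.5 2.0
  endloop
 endfacet
 facet normal -0.937 -0.312 -0.156
  outer loop
   vertex 0.5 4.0 1.0
   vertex 1.5 0.5 2.0
   vertex 0.5 3.0 3.0
  endloop
 endfacet
 facet normal -0.348 -0.348 -0.870
  outer loop
   vertex 0.5 4.0 1.0
   vertex 4.5 2.5 0.0
   vertex 1.5 0.5 2.0
  endloop
 endfacet
 facet normal 0.552 0.759 0.345
  outer loop
   vertex 3.5 3.0 0.5
   vertex 5.0 1.0 2.5
   vertex 4.5 2.5 0.0
  endloop
 endfacet
 facet normal 0.400 0.780 0.480
  outer loop
   vertex 3.5 3.0 0.5
   vertex 0.5 3.0 3.0
   vertex 5.0 1.0 2.5
  endloop
 endfacet
 facet normal 0.218 0.873 -0.436
  outer loop
   vertex 3.5 3.0 0.5
   vertex 4.5 2.5 0.0
   vertex 0.5 4.0 1.0
  endloop
 endfacet
 facet normal 0.349 0.838 0.419
  outer loop
   vertex 3.5 3.0 0.5
   vertex 0.5 4.0 1.0
   vertex 0.5 3.0 3.0
  endloop
 endfacet
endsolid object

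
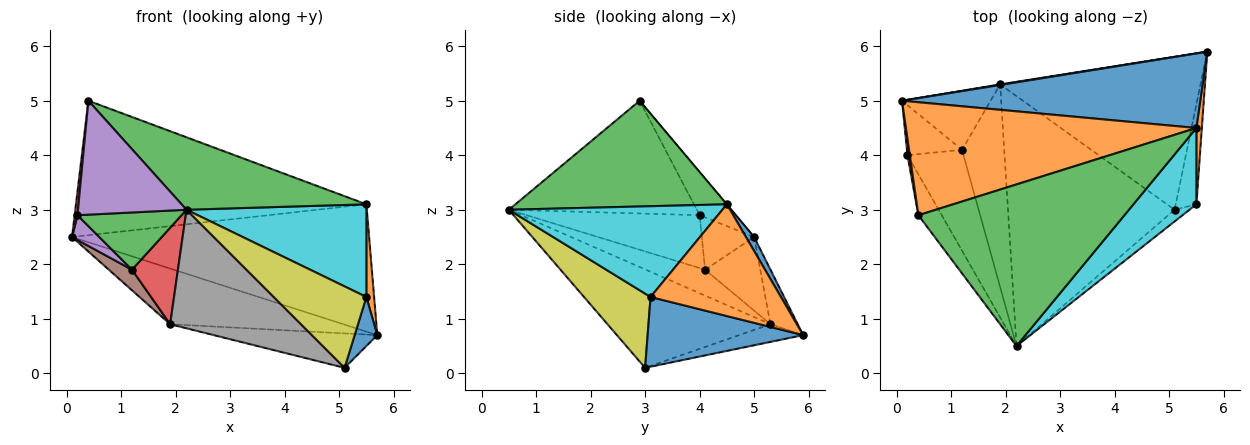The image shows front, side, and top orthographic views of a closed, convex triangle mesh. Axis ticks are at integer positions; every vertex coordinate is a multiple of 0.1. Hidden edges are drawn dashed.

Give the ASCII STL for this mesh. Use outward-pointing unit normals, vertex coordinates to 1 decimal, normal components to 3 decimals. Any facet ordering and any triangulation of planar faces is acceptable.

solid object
 facet normal 0.024 0.863 0.505
  outer loop
   vertex 5.5 4.5 3.1
   vertex 5.7 5.9 0.7
   vertex 0.1 5.0 2.5
  endloop
 endfacet
 facet normal -0.001 0.766 0.643
  outer loop
   vertex 5.5 4.5 3.1
   vertex 0.1 5.0 2.5
   vertex 0.4 2.9 5.0
  endloop
 endfacet
 facet normal 0.424 -0.371 0.826
  outer loop
   vertex 5.5 4.5 3.1
   vertex 0.4 2.9 5.0
   vertex 2.2 0.5 3.0
  endloop
 endfacet
 facet normal -0.995 -0.078 0.054
  outer loop
   vertex 0.2 4.0 2.9
   vertex 0.4 2.9 5.0
   vertex 0.1 5.0 2.5
  endloop
 endfacet
 facet normal -0.852 -0.492 -0.177
  outer loop
   vertex 0.2 4.0 2.9
   vertex 2.2 0.5 3.0
   vertex 0.4 2.9 5.0
  endloop
 endfacet
 facet normal -0.155 0.988 0.010
  outer loop
   vertex 1.9 5.3 0.9
   vertex 0.1 5.0 2.5
   vertex 5.7 5.9 0.7
  endloop
 endfacet
 facet normal -0.086 0.219 -0.972
  outer loop
   vertex 1.9 5.3 0.9
   vertex 5.7 5.9 0.7
   vertex 5.1 3.0 0.1
  endloop
 endfacet
 facet normal -0.471 -0.378 -0.797
  outer loop
   vertex 1.9 5.3 0.9
   vertex 5.1 3.0 0.1
   vertex 2.2 0.5 3.0
  endloop
 endfacet
 facet normal 0.579 -0.807 -0.116
  outer loop
   vertex 5.5 3.1 1.4
   vertex 2.2 0.5 3.0
   vertex 5.1 3.0 0.1
  endloop
 endfacet
 facet normal 0.676 -0.569 0.469
  outer loop
   vertex 5.5 3.1 1.4
   vertex 5.5 4.5 3.1
   vertex 2.2 0.5 3.0
  endloop
 endfacet
 facet normal 0.950 -0.138 -0.282
  outer loop
   vertex 5.5 3.1 1.4
   vertex 5.1 3.0 0.1
   vertex 5.7 5.9 0.7
  endloop
 endfacet
 facet normal 0.997 -0.059 0.049
  outer loop
   vertex 5.5 3.1 1.4
   vertex 5.7 5.9 0.7
   vertex 5.5 4.5 3.1
  endloop
 endfacet
 facet normal -0.634 -0.382 -0.672
  outer loop
   vertex 1.2 4.1 1.9
   vertex 2.2 0.5 3.0
   vertex 0.2 4.0 2.9
  endloop
 endfacet
 facet normal -0.484 -0.376 -0.790
  outer loop
   vertex 1.2 4.1 1.9
   vertex 1.9 5.3 0.9
   vertex 2.2 0.5 3.0
  endloop
 endfacet
 facet normal -0.648 -0.338 -0.682
  outer loop
   vertex 1.2 4.1 1.9
   vertex 0.2 4.0 2.9
   vertex 0.1 5.0 2.5
  endloop
 endfacet
 facet normal -0.617 -0.259 -0.743
  outer loop
   vertex 1.2 4.1 1.9
   vertex 0.1 5.0 2.5
   vertex 1.9 5.3 0.9
  endloop
 endfacet
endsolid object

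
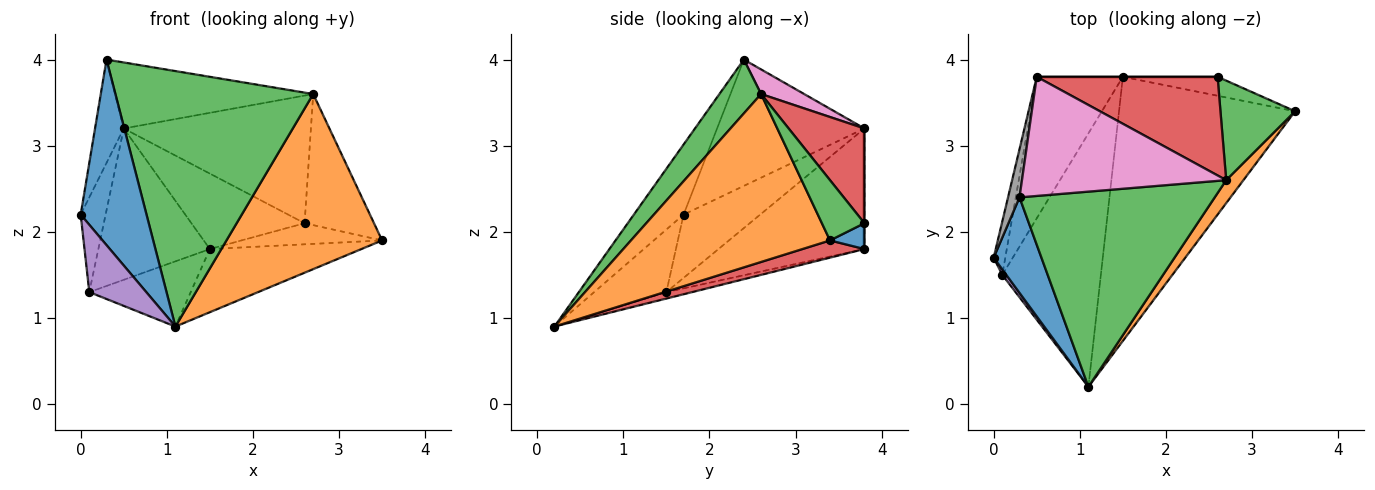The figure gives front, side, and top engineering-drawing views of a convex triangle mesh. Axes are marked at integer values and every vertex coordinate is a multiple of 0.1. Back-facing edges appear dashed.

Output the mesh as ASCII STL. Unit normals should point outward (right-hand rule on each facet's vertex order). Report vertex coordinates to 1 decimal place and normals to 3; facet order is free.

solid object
 facet normal -0.557 -0.738 0.380
  outer loop
   vertex 0.3 2.4 4.0
   vertex 0.0 1.7 2.2
   vertex 1.1 0.2 0.9
  endloop
 endfacet
 facet normal 0.785 -0.614 0.081
  outer loop
   vertex 2.7 2.6 3.6
   vertex 1.1 0.2 0.9
   vertex 3.5 3.4 1.9
  endloop
 endfacet
 facet normal 0.165 -0.784 0.599
  outer loop
   vertex 2.7 2.6 3.6
   vertex 0.3 2.4 4.0
   vertex 1.1 0.2 0.9
  endloop
 endfacet
 facet normal 0.095 0.232 -0.968
  outer loop
   vertex 1.5 3.8 1.8
   vertex 3.5 3.4 1.9
   vertex 1.1 0.2 0.9
  endloop
 endfacet
 facet normal -0.784 -0.619 0.050
  outer loop
   vertex 0.1 1.5 1.3
   vertex 1.1 0.2 0.9
   vertex 0.0 1.7 2.2
  endloop
 endfacet
 facet normal -0.063 0.249 -0.967
  outer loop
   vertex 0.1 1.5 1.3
   vertex 1.5 3.8 1.8
   vertex 1.1 0.2 0.9
  endloop
 endfacet
 facet normal 0.105 0.482 0.870
  outer loop
   vertex 0.5 3.8 3.2
   vertex 0.3 2.4 4.0
   vertex 2.7 2.6 3.6
  endloop
 endfacet
 facet normal -0.978 0.190 0.089
  outer loop
   vertex 0.5 3.8 3.2
   vertex 0.0 1.7 2.2
   vertex 0.3 2.4 4.0
  endloop
 endfacet
 facet normal -0.937 0.305 -0.172
  outer loop
   vertex 0.5 3.8 3.2
   vertex 0.1 1.5 1.3
   vertex 0.0 1.7 2.2
  endloop
 endfacet
 facet normal -0.691 0.528 -0.494
  outer loop
   vertex 0.5 3.8 3.2
   vertex 1.5 3.8 1.8
   vertex 0.1 1.5 1.3
  endloop
 endfacet
 facet normal 0.179 0.732 -0.657
  outer loop
   vertex 2.6 3.8 2.1
   vertex 3.5 3.4 1.9
   vertex 1.5 3.8 1.8
  endloop
 endfacet
 facet normal 0.000 1.000 0.000
  outer loop
   vertex 2.6 3.8 2.1
   vertex 1.5 3.8 1.8
   vertex 0.5 3.8 3.2
  endloop
 endfacet
 facet normal 0.439 0.716 0.543
  outer loop
   vertex 2.6 3.8 2.1
   vertex 2.7 2.6 3.6
   vertex 3.5 3.4 1.9
  endloop
 endfacet
 facet normal 0.305 0.753 0.582
  outer loop
   vertex 2.6 3.8 2.1
   vertex 0.5 3.8 3.2
   vertex 2.7 2.6 3.6
  endloop
 endfacet
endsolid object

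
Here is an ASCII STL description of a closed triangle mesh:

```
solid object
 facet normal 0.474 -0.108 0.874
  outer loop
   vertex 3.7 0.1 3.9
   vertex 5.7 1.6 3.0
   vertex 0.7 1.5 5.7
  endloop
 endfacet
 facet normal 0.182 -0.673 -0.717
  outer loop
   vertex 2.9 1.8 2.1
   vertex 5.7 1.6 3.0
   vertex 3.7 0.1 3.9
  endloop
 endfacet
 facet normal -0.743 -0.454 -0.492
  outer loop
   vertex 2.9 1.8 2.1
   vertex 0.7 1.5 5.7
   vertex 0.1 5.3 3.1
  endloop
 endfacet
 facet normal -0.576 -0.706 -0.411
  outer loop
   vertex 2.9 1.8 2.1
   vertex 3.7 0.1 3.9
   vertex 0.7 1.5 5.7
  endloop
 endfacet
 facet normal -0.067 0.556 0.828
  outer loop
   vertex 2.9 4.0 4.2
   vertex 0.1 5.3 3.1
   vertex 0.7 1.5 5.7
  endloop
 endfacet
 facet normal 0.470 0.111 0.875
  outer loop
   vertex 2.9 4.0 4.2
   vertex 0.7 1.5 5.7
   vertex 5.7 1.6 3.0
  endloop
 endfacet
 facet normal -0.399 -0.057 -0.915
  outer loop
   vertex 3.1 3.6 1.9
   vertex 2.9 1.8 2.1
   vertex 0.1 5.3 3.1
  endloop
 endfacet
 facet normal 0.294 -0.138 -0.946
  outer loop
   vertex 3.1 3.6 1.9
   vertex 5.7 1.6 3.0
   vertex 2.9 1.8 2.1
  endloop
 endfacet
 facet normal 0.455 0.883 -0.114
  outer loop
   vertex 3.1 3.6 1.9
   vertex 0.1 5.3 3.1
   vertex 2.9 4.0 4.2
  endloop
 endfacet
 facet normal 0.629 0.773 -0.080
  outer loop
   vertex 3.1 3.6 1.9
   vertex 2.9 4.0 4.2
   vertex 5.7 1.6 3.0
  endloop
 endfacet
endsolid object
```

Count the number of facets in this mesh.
10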